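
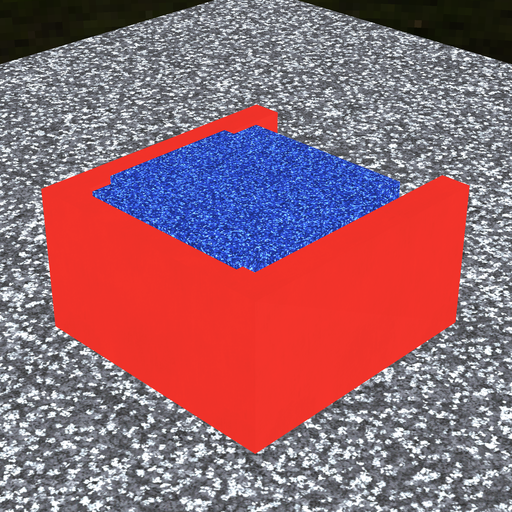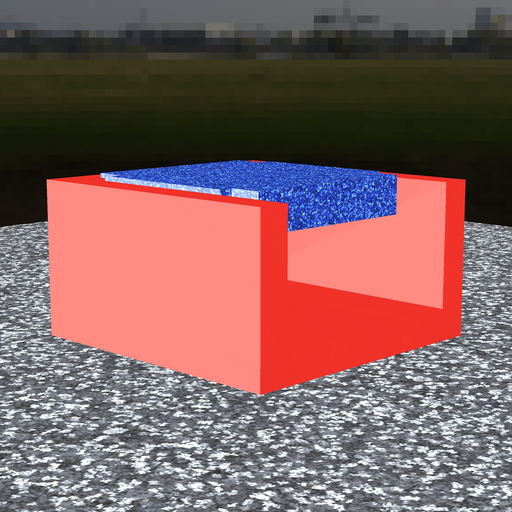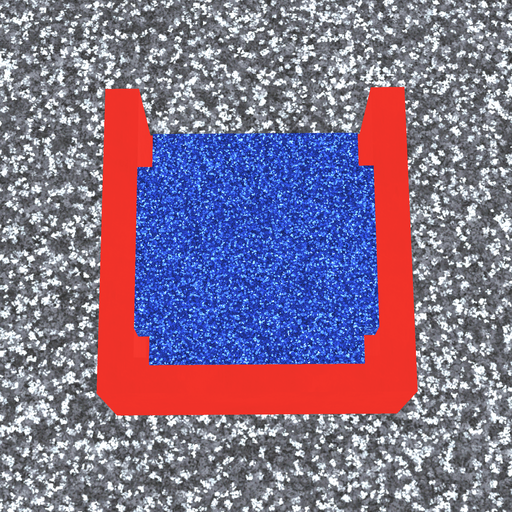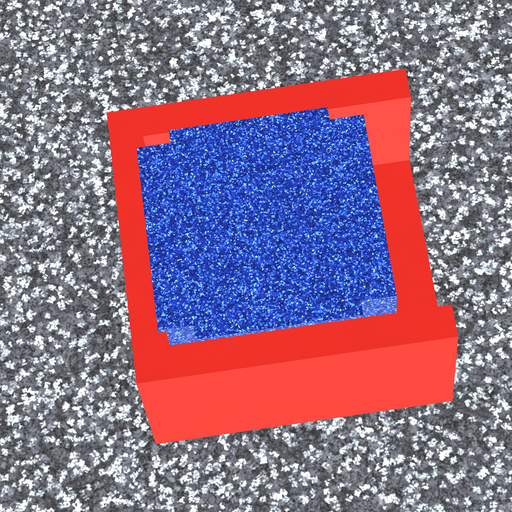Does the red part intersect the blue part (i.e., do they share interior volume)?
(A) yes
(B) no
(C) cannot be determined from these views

(A) yes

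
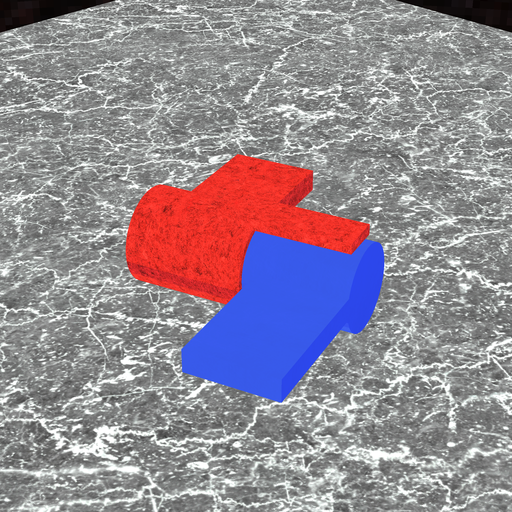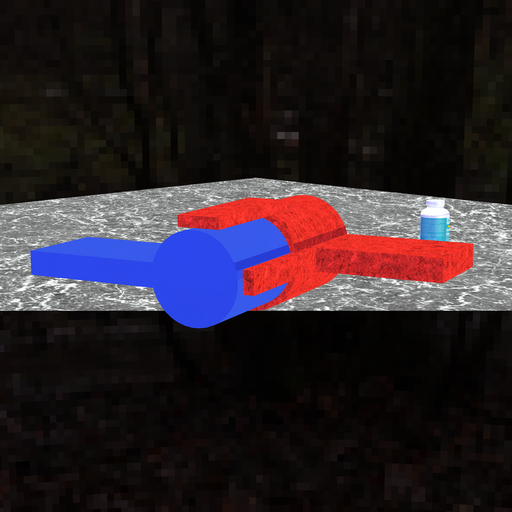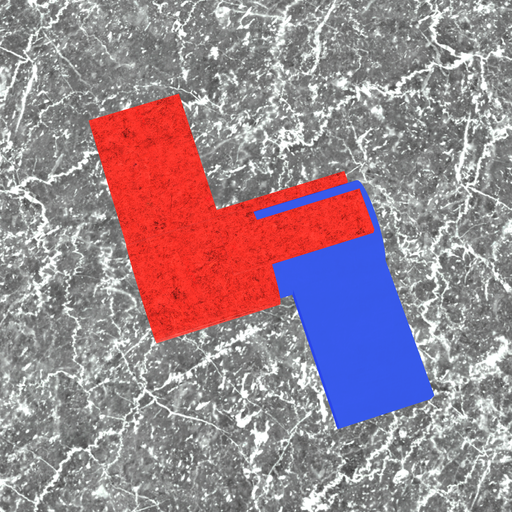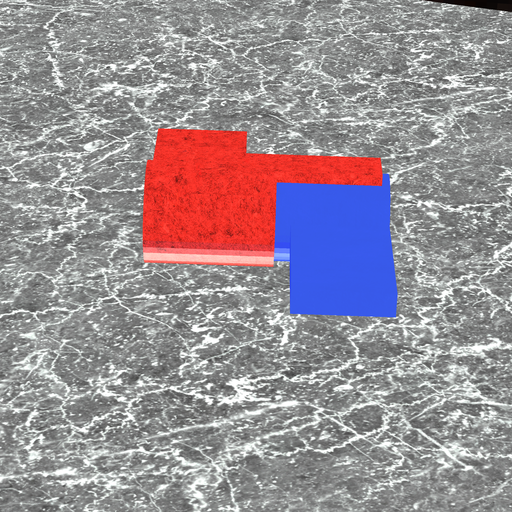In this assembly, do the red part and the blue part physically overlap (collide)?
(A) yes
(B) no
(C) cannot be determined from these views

(A) yes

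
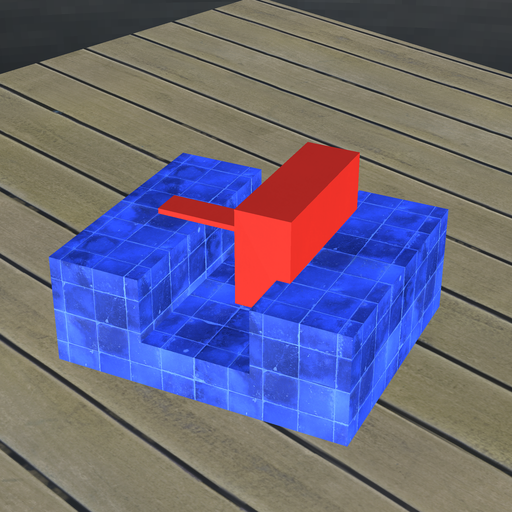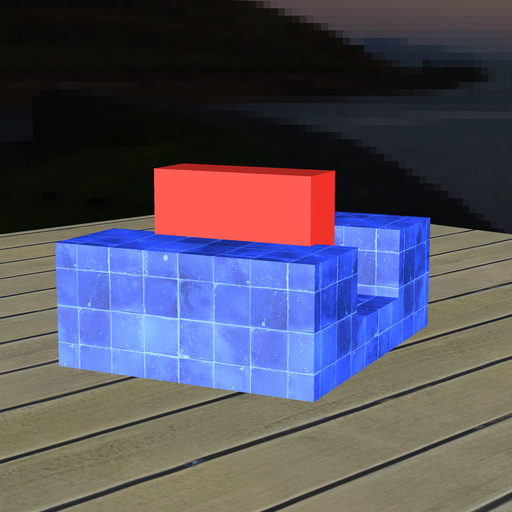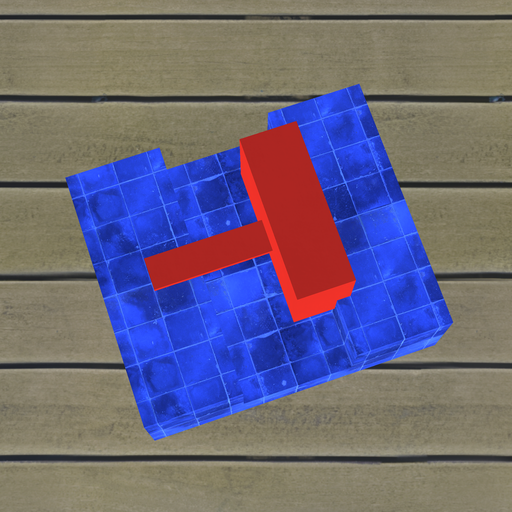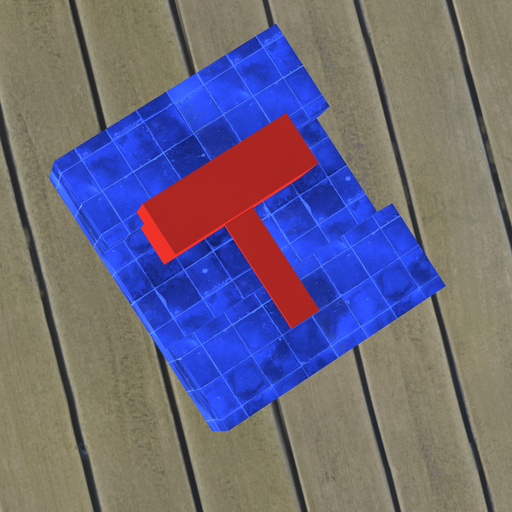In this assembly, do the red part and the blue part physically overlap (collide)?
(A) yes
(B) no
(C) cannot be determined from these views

(A) yes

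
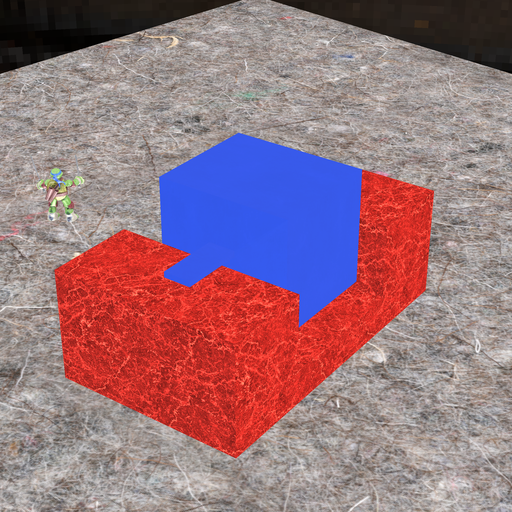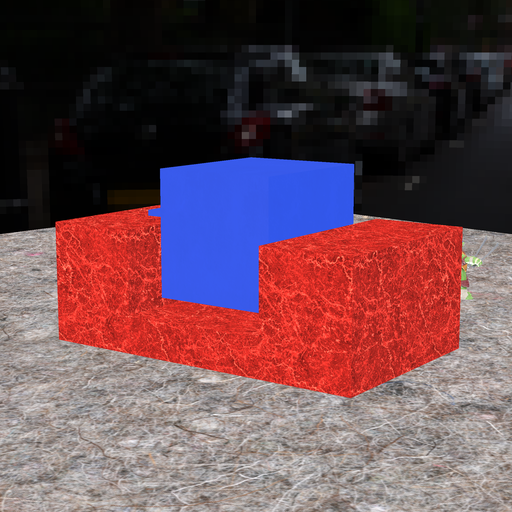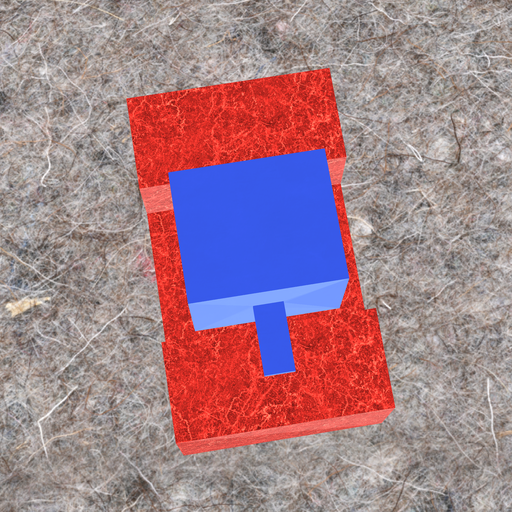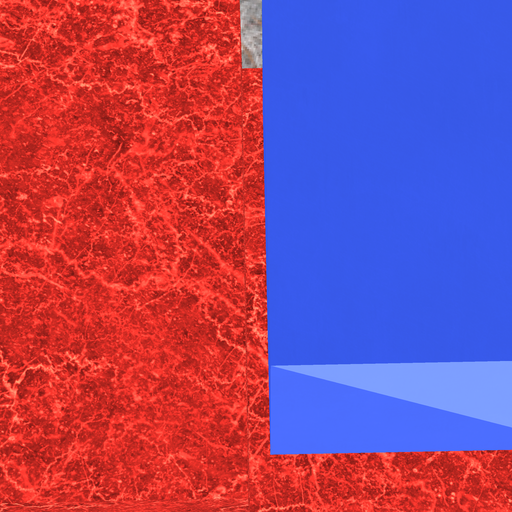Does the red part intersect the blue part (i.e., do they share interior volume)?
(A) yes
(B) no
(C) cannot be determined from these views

(B) no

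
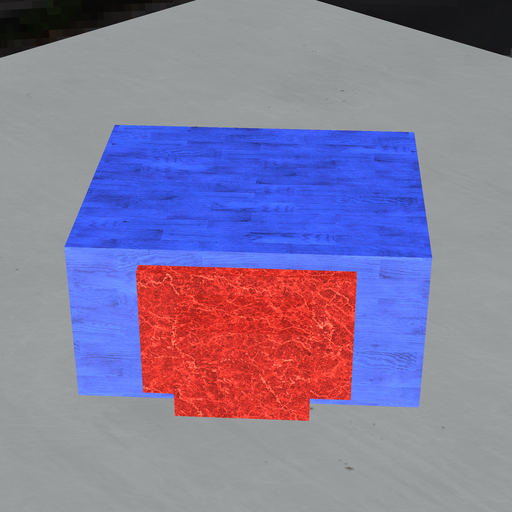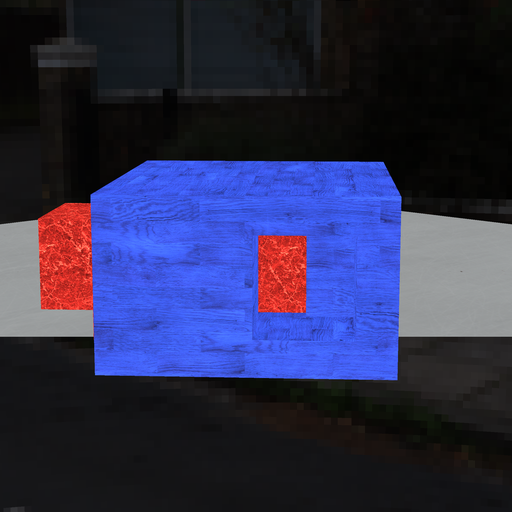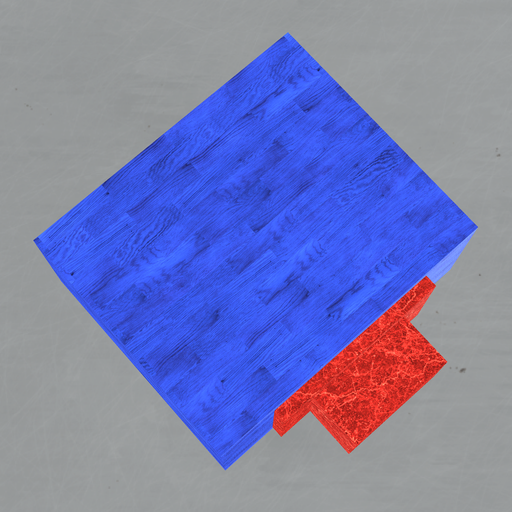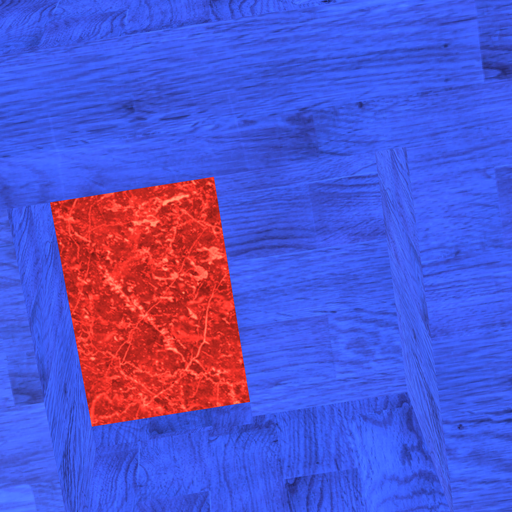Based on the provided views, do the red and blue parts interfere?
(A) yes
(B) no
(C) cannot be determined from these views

(A) yes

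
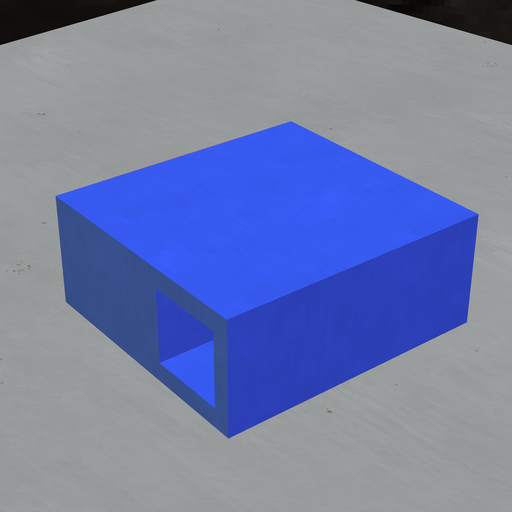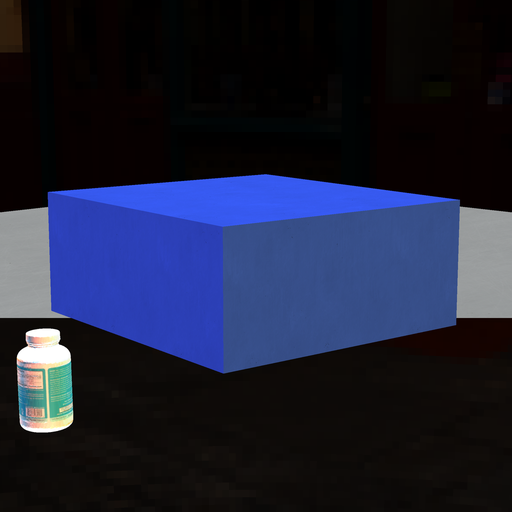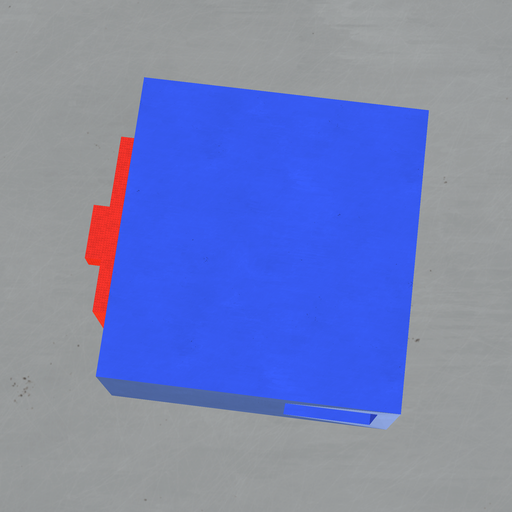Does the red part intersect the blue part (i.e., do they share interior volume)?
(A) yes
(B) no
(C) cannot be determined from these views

(C) cannot be determined from these views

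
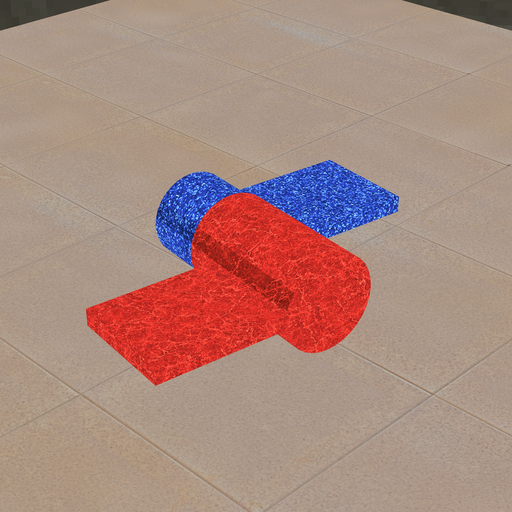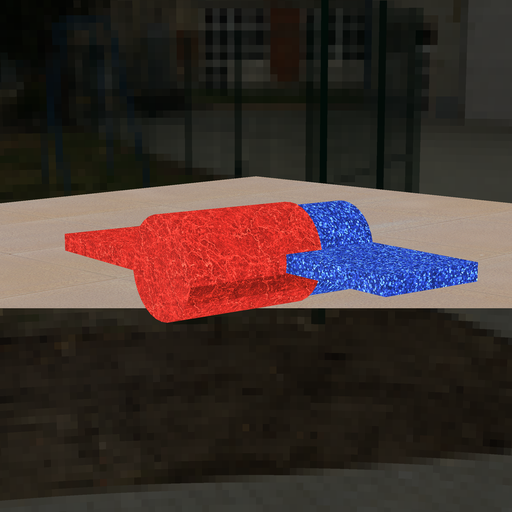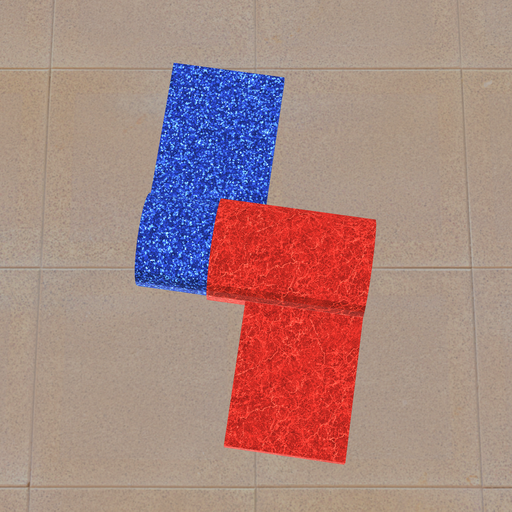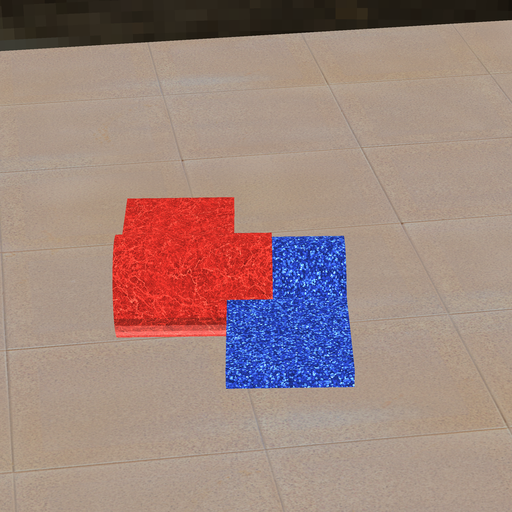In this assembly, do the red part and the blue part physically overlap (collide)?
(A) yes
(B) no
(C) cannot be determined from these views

(A) yes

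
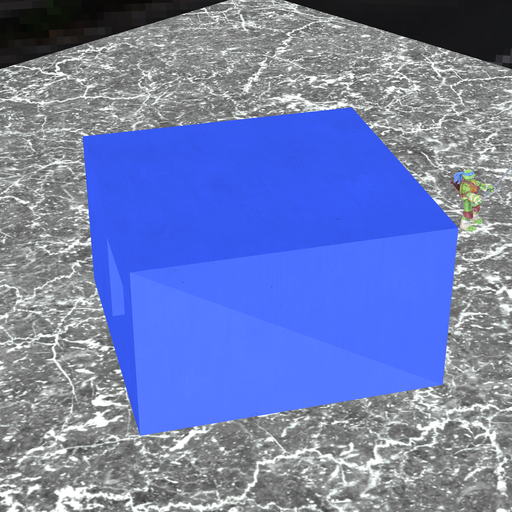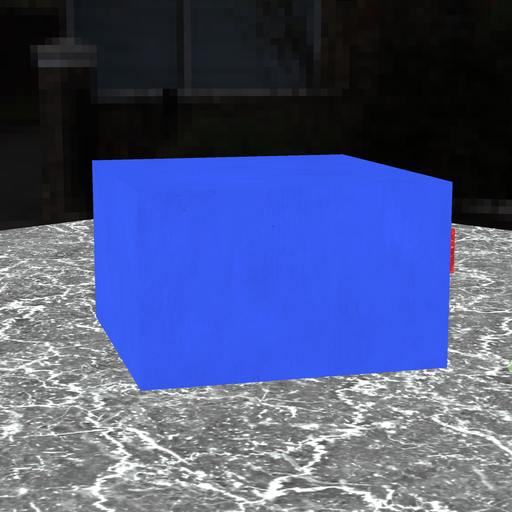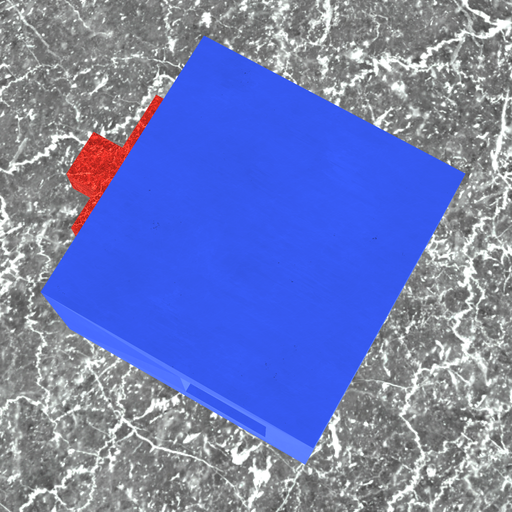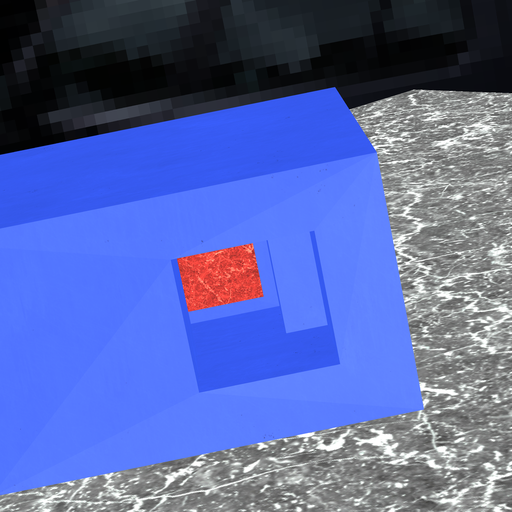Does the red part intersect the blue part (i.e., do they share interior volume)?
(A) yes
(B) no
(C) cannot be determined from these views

(B) no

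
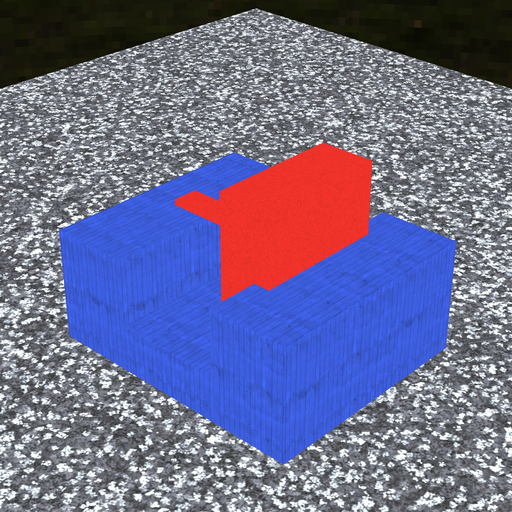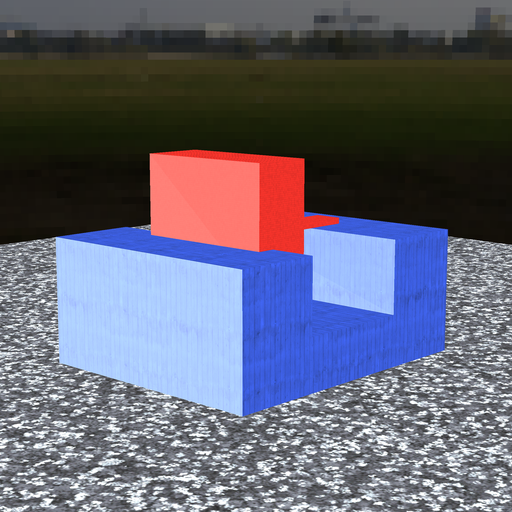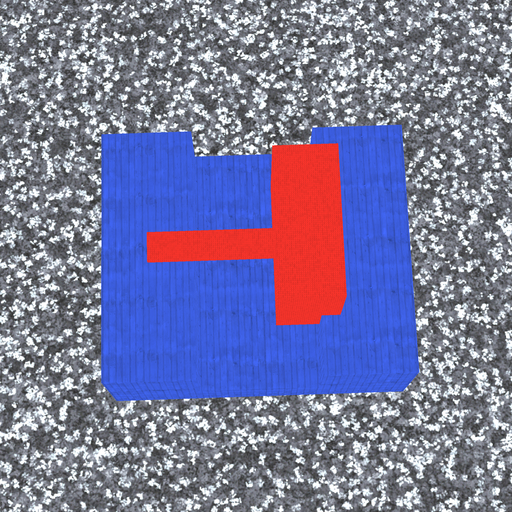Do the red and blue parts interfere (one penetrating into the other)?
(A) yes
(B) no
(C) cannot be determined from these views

(A) yes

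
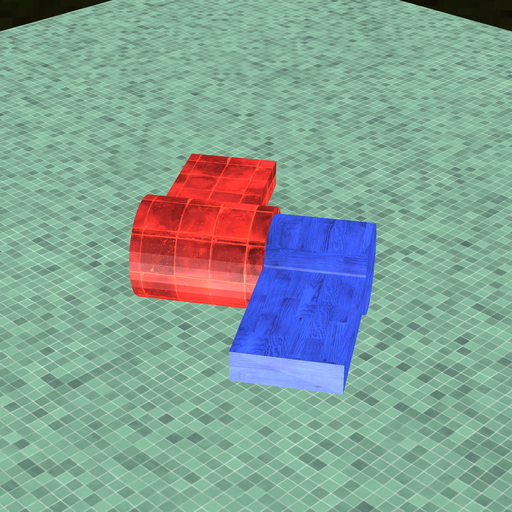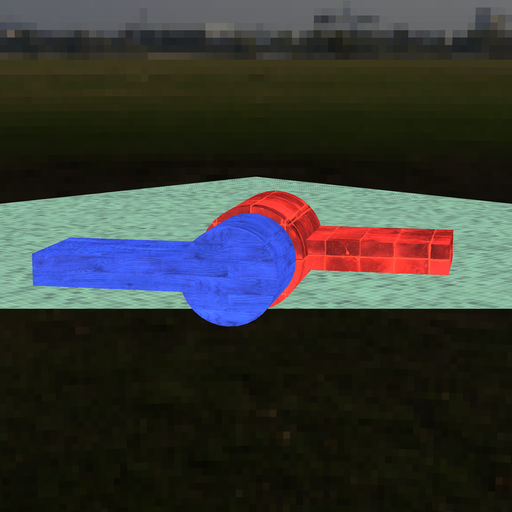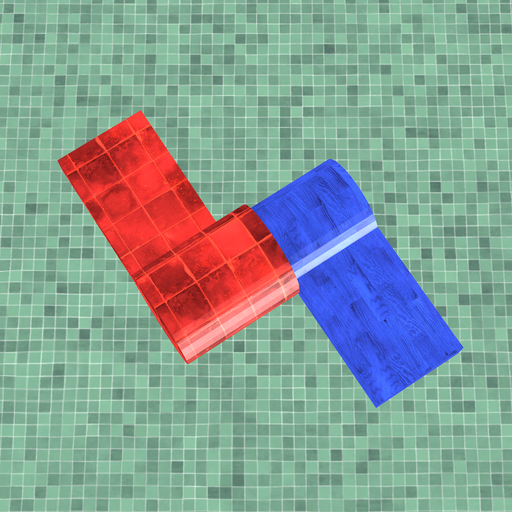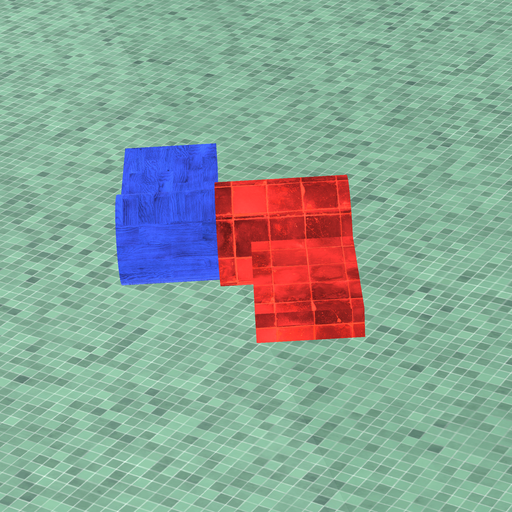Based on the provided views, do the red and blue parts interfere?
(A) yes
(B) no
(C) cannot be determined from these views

(A) yes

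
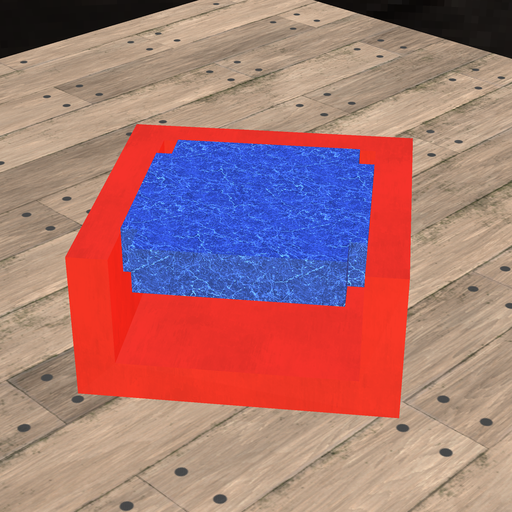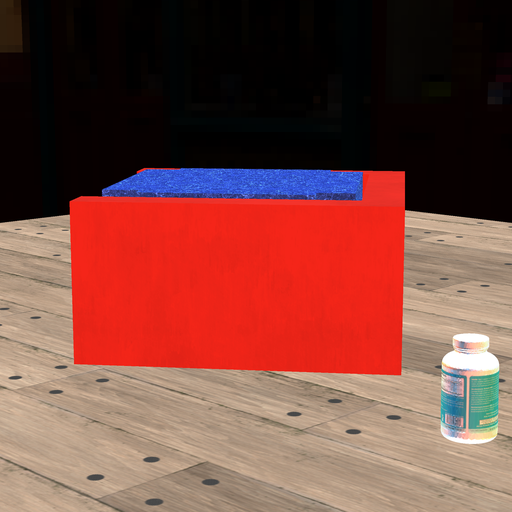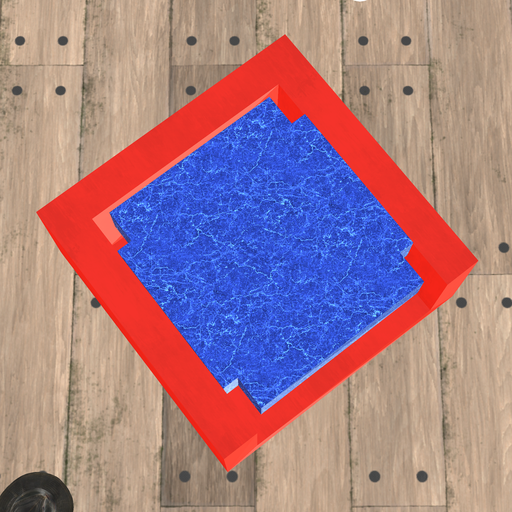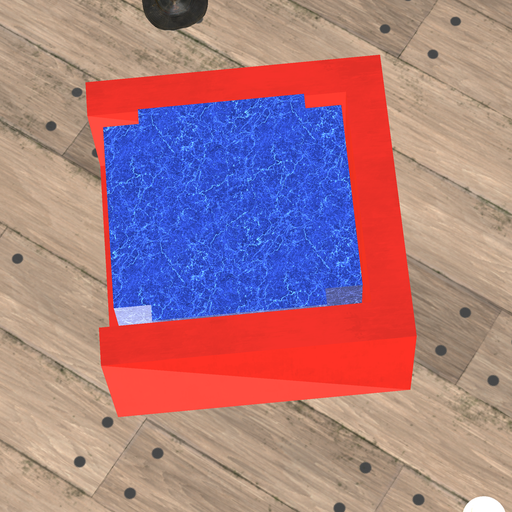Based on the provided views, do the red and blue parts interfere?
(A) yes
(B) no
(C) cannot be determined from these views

(B) no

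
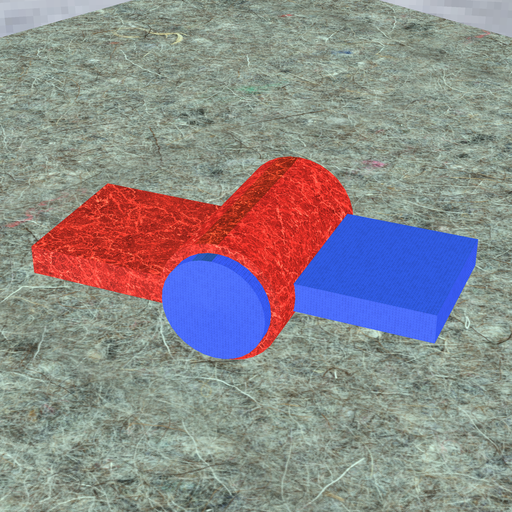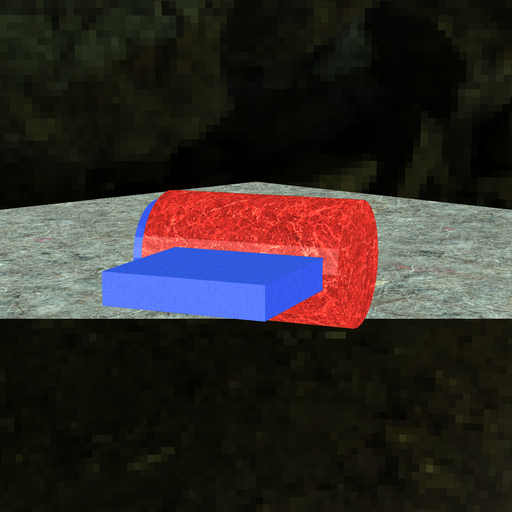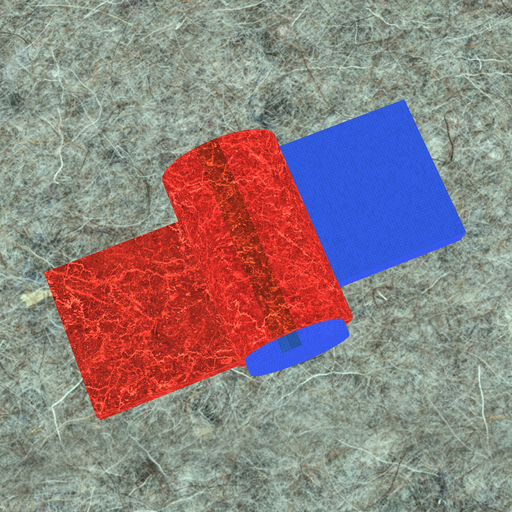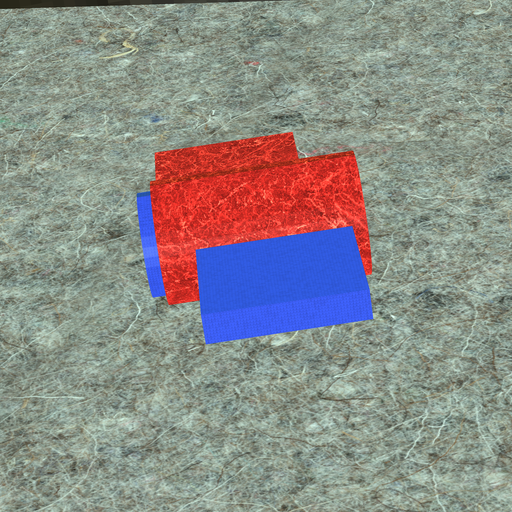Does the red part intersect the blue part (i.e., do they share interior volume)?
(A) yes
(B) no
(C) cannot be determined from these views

(A) yes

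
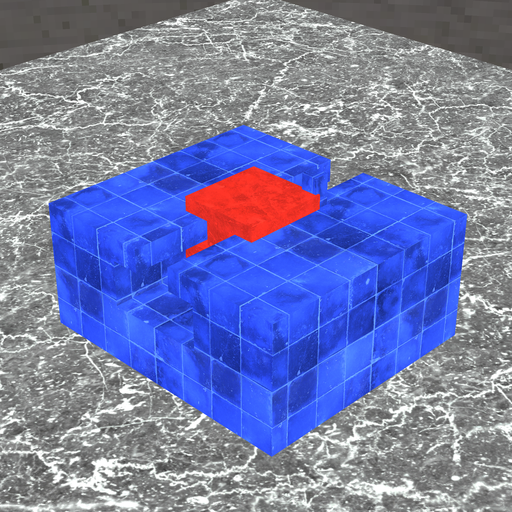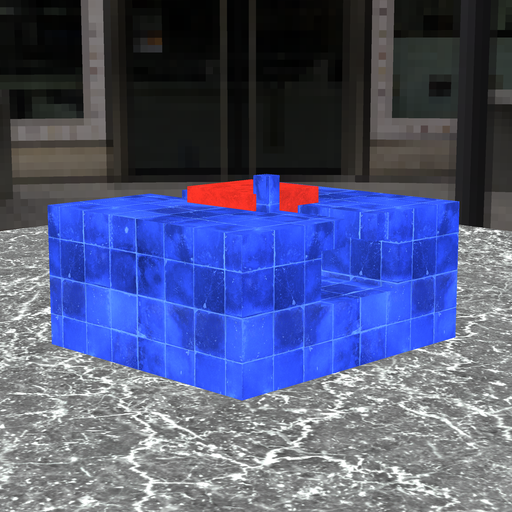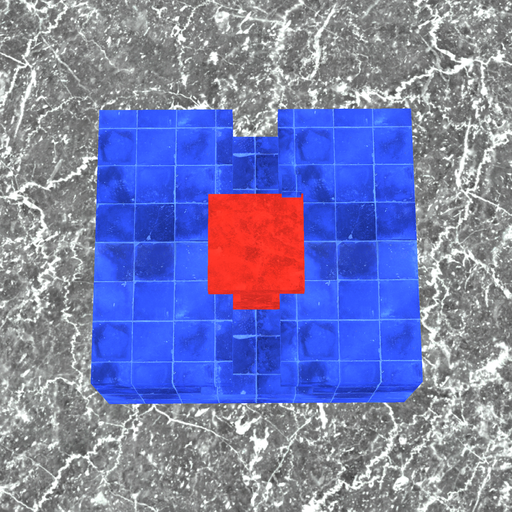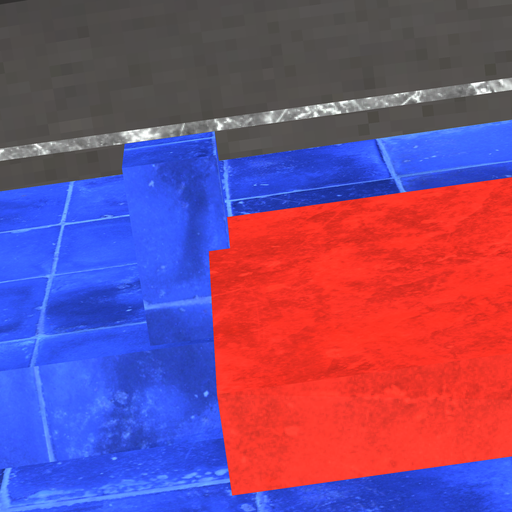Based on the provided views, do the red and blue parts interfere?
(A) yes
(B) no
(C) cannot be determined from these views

(A) yes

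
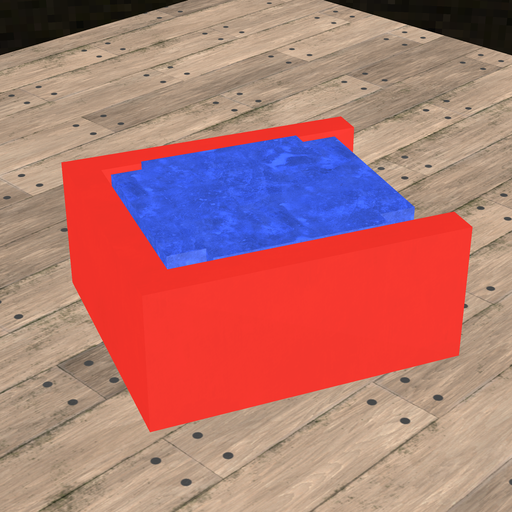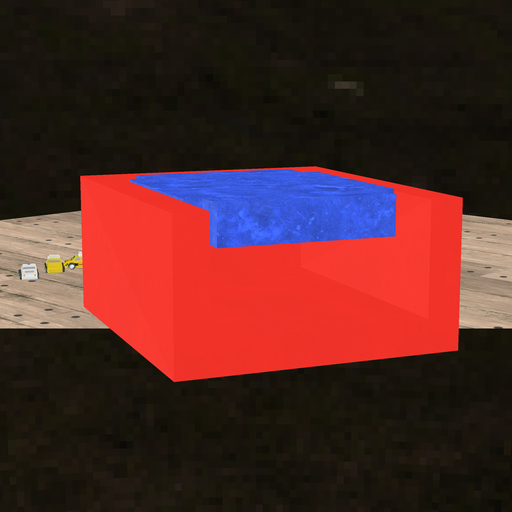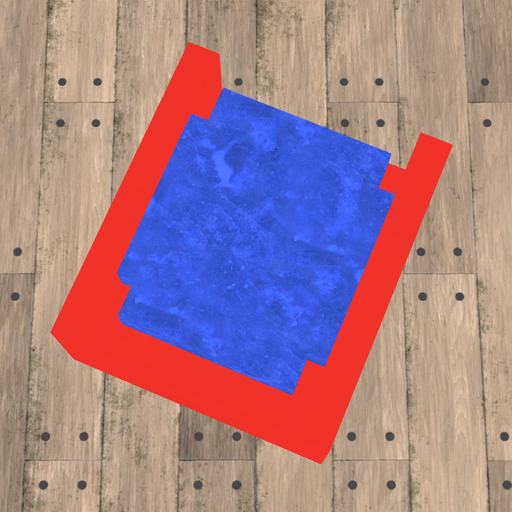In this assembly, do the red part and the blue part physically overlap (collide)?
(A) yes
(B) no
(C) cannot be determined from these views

(B) no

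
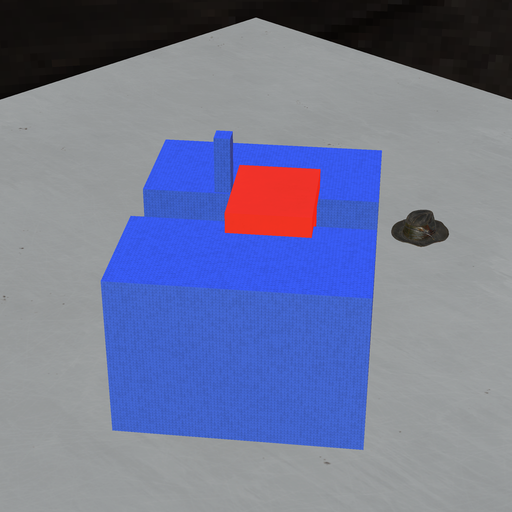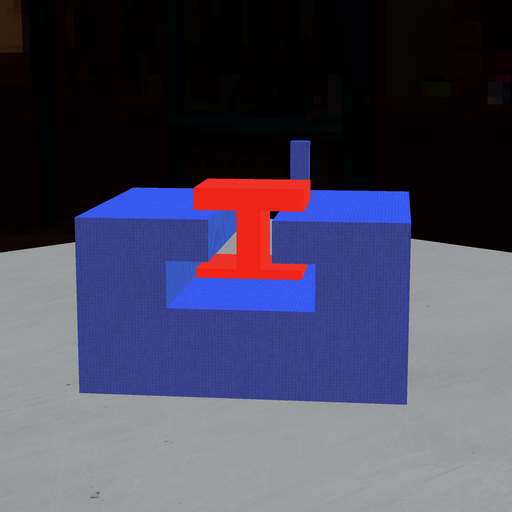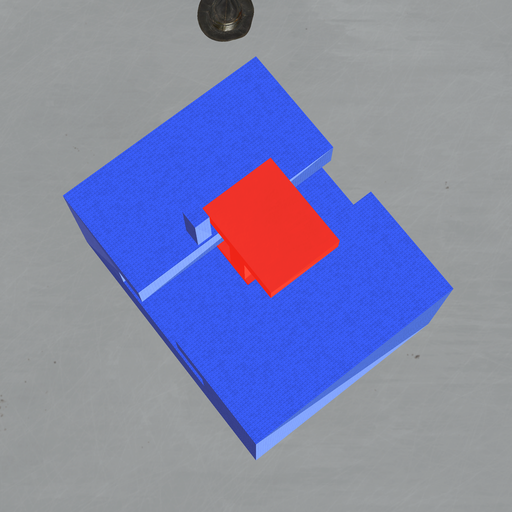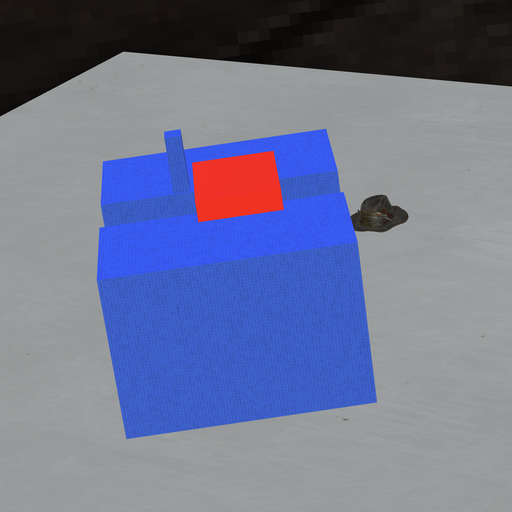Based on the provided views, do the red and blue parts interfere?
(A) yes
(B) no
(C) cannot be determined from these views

(B) no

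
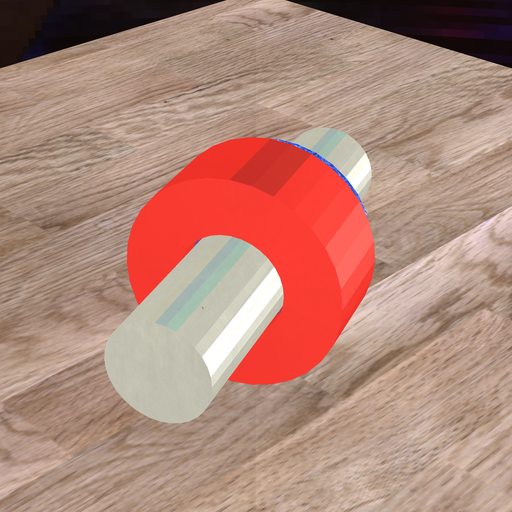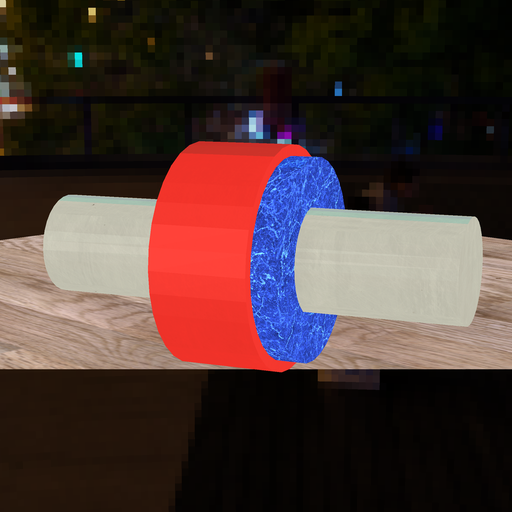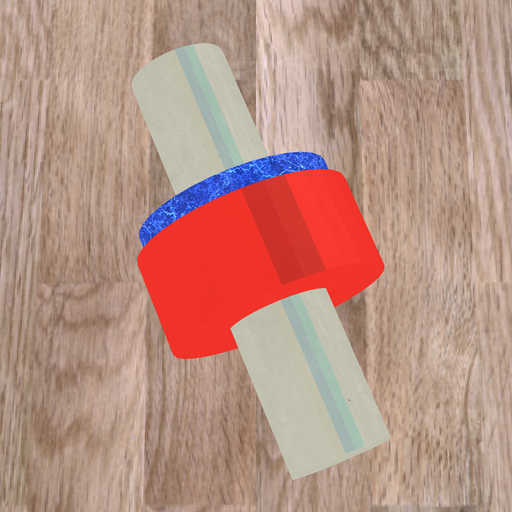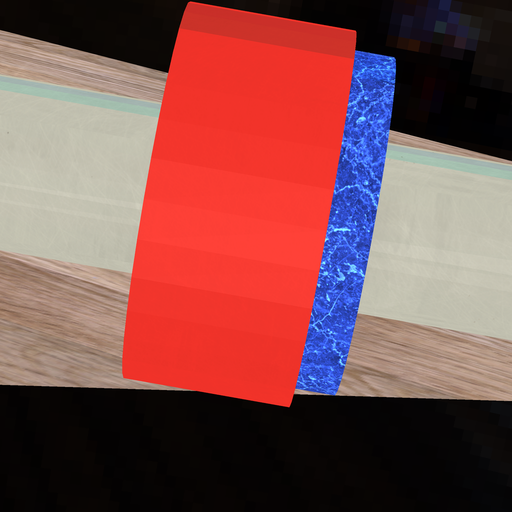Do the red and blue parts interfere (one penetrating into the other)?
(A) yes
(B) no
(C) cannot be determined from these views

(A) yes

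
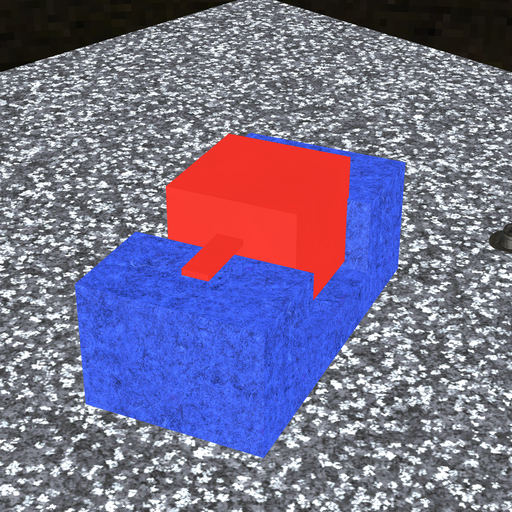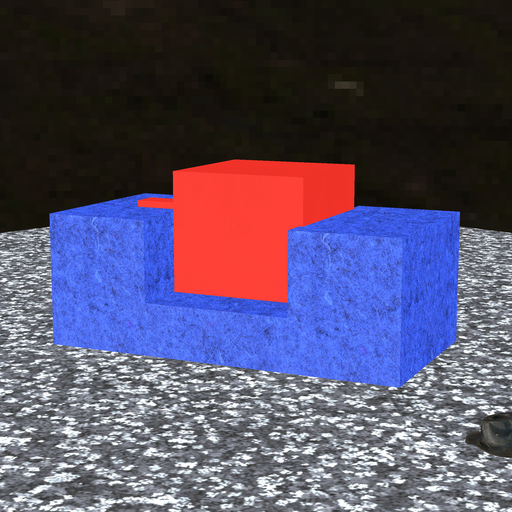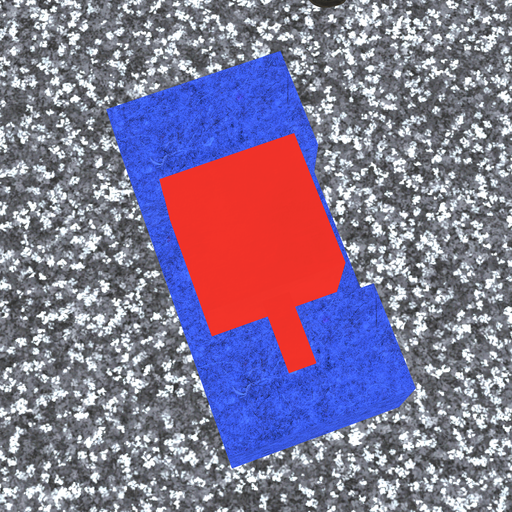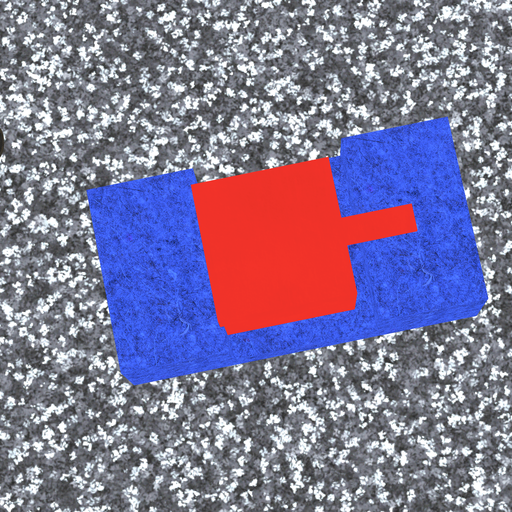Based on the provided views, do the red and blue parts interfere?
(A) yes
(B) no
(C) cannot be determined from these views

(A) yes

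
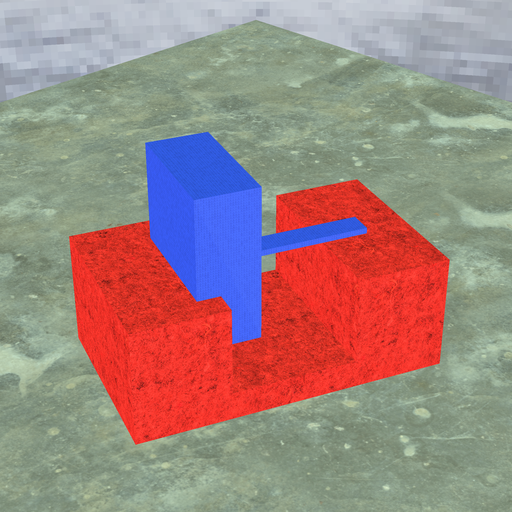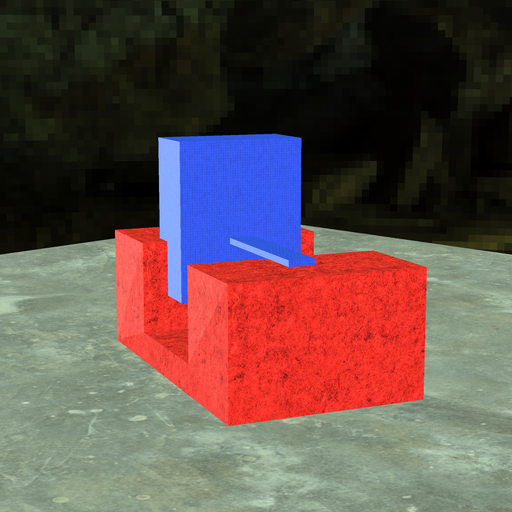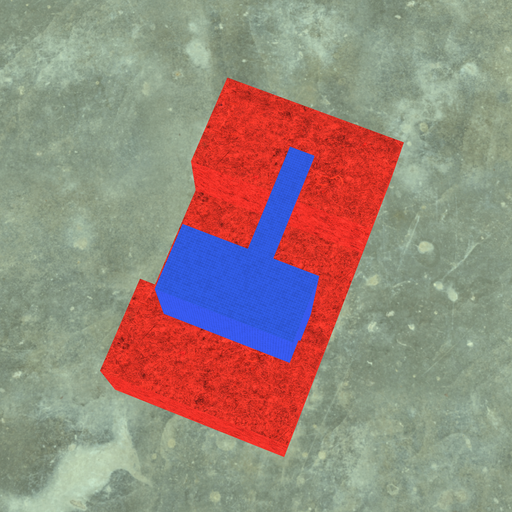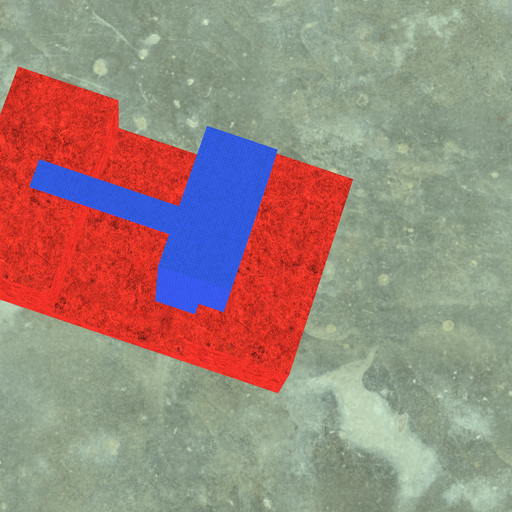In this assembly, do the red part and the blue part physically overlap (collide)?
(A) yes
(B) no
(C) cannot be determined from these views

(A) yes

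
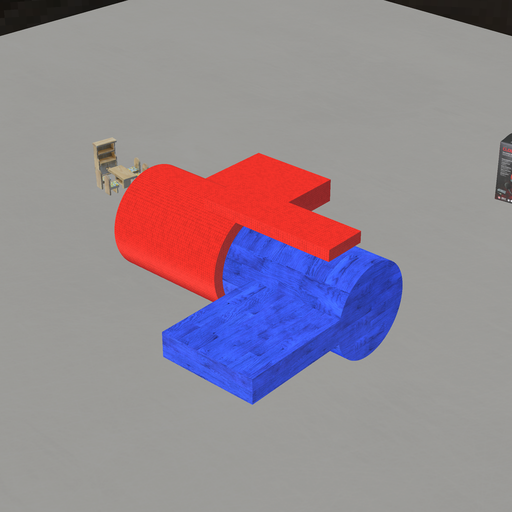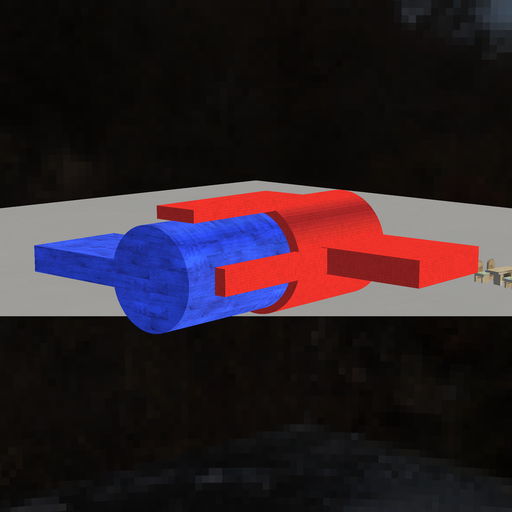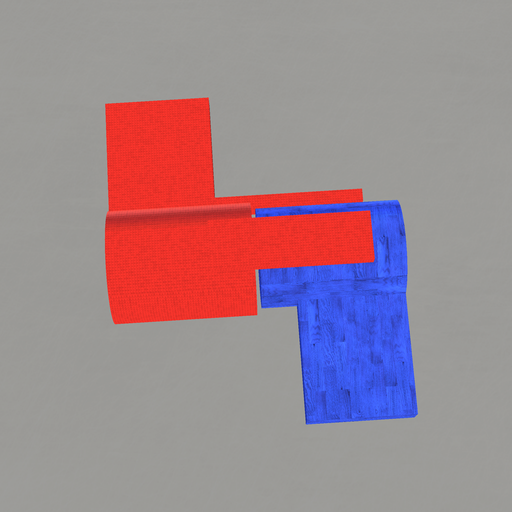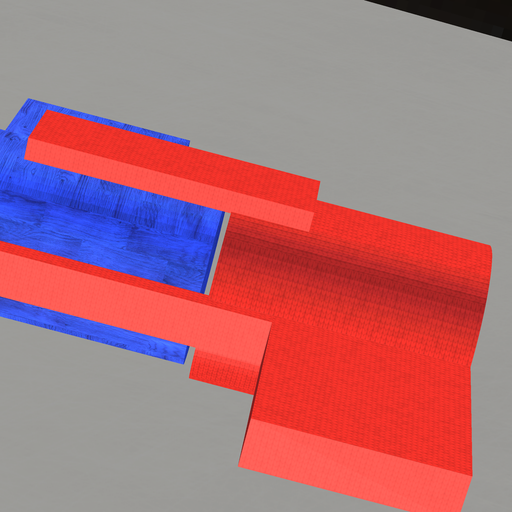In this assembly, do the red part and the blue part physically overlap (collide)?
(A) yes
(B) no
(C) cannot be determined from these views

(B) no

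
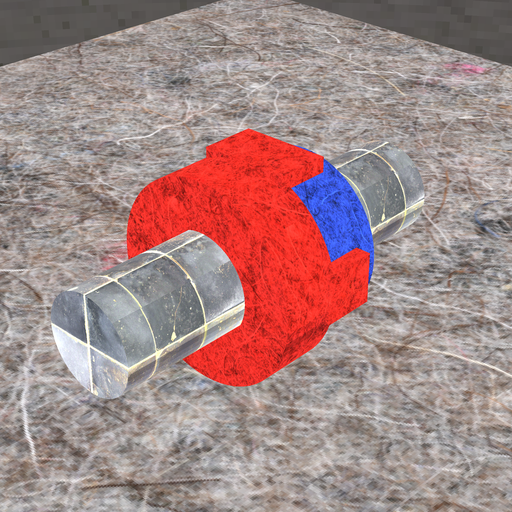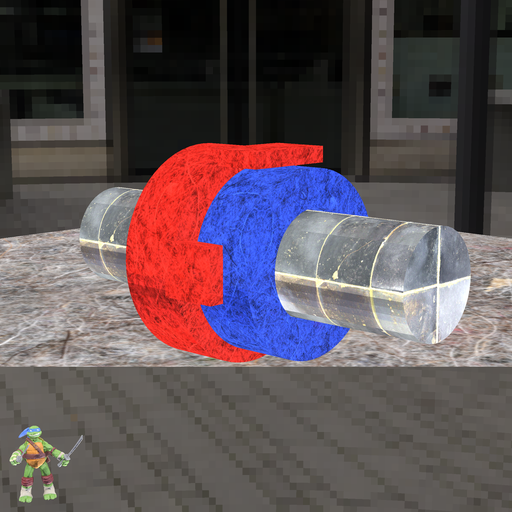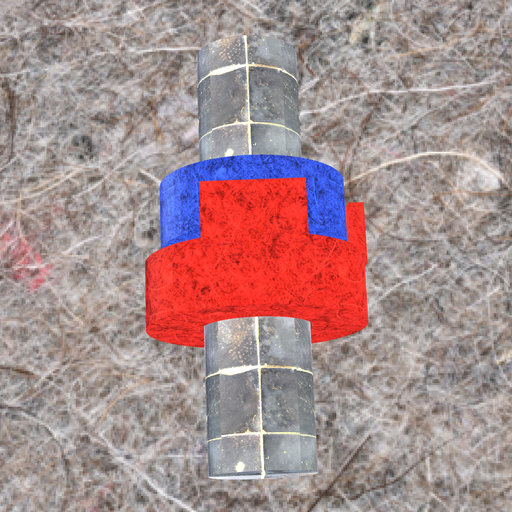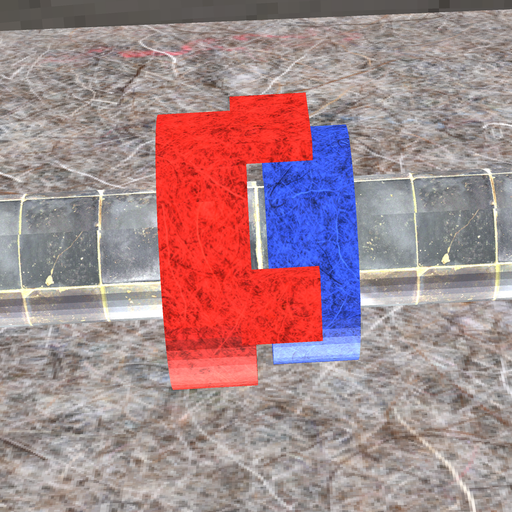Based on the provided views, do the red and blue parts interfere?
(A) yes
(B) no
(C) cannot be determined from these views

(B) no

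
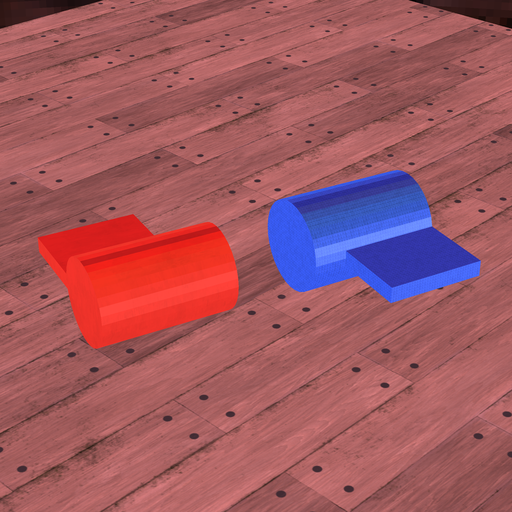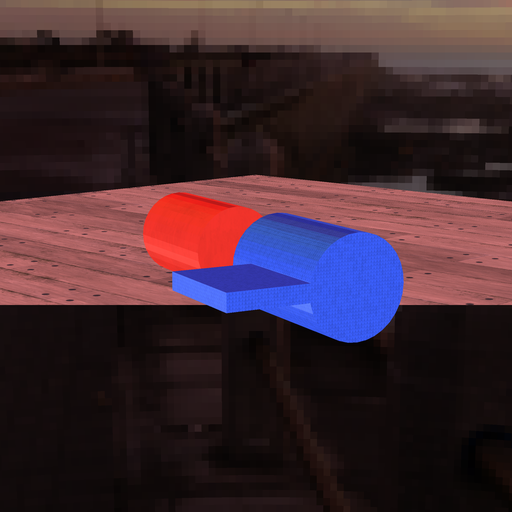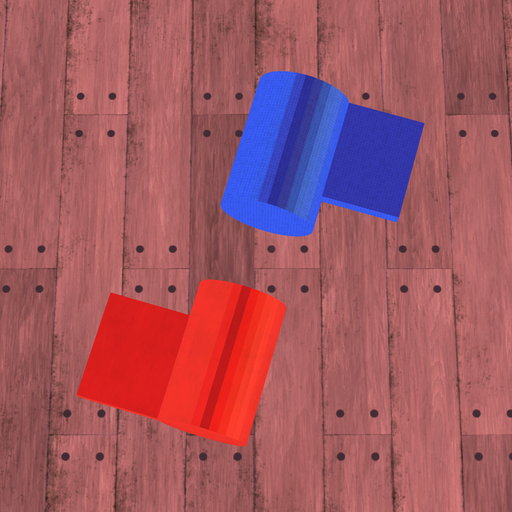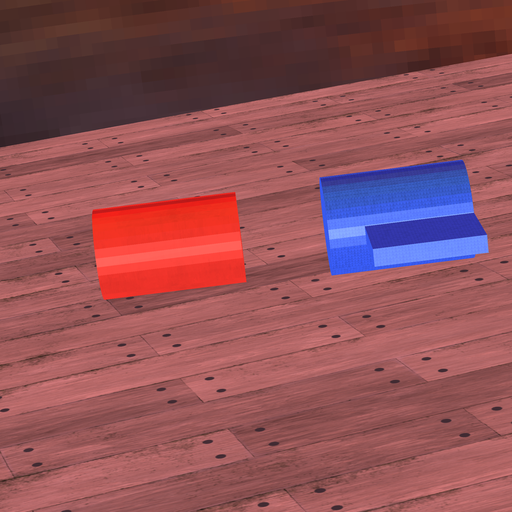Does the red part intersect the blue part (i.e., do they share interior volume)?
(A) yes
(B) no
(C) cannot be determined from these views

(B) no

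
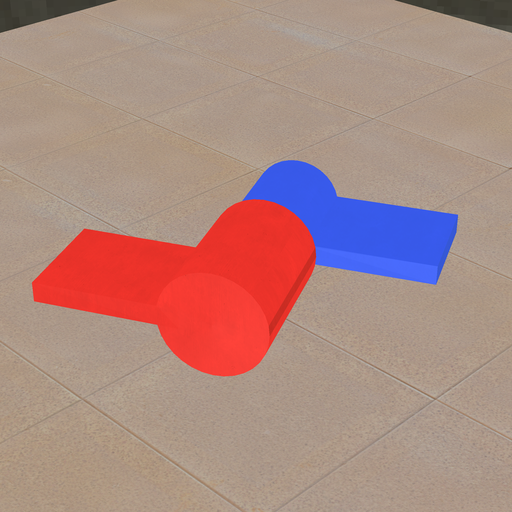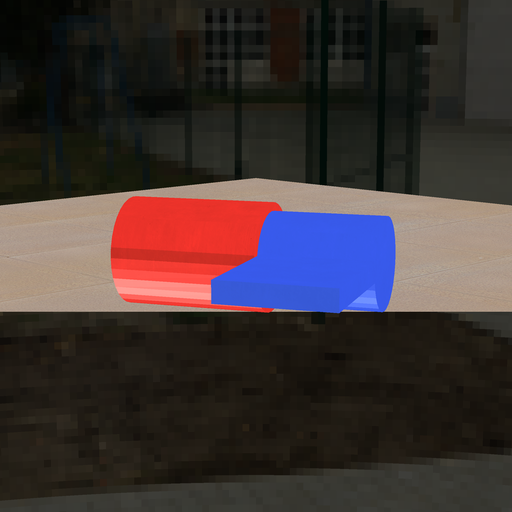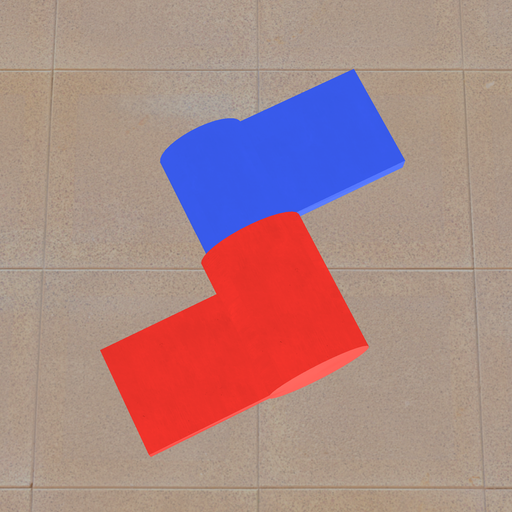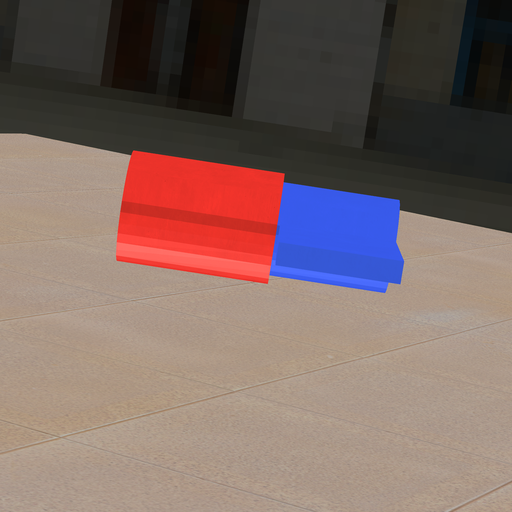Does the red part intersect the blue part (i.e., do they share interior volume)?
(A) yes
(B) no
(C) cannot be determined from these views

(A) yes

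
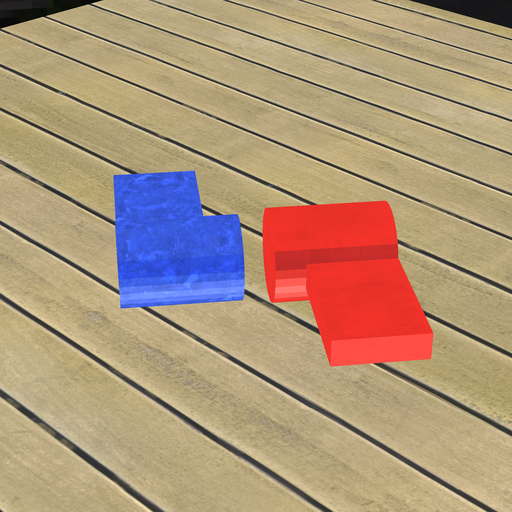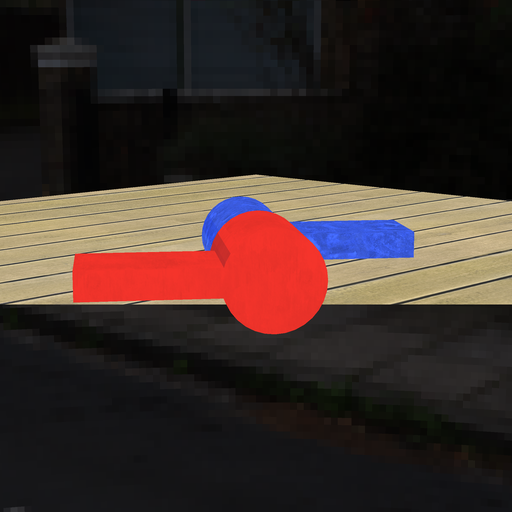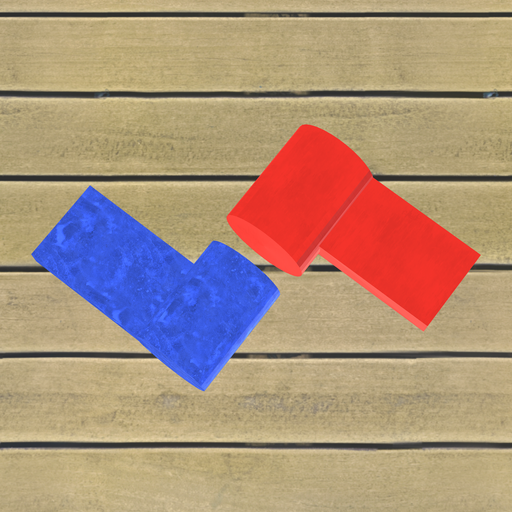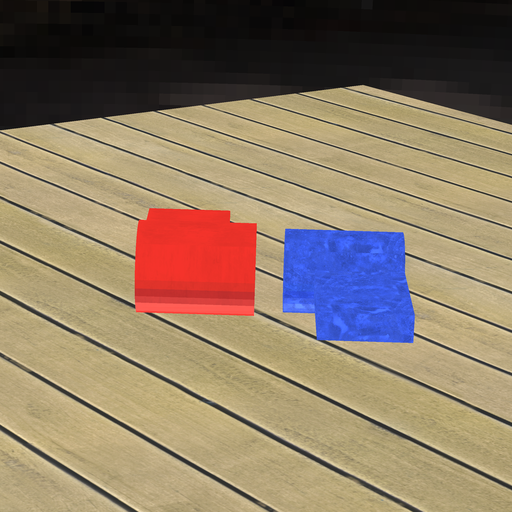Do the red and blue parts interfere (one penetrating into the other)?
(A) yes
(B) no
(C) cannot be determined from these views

(B) no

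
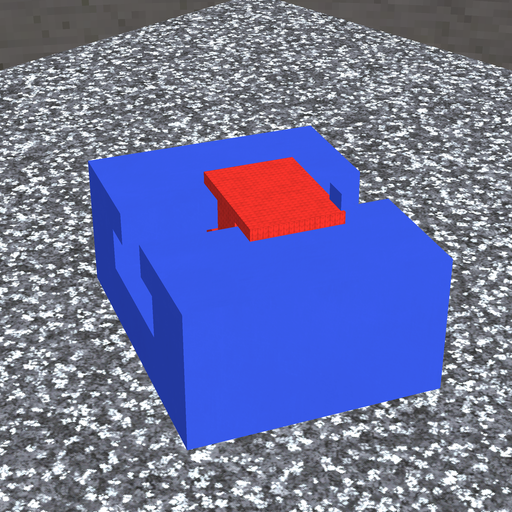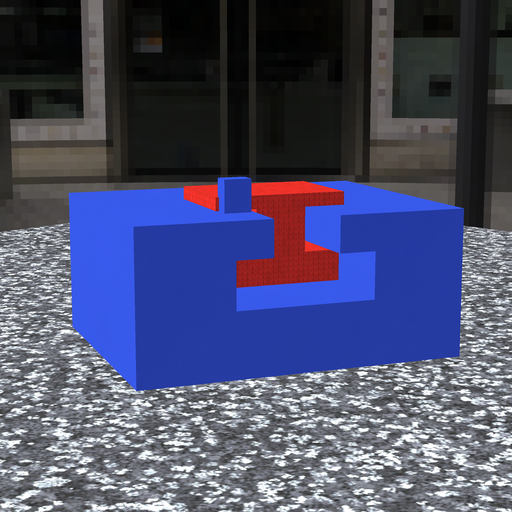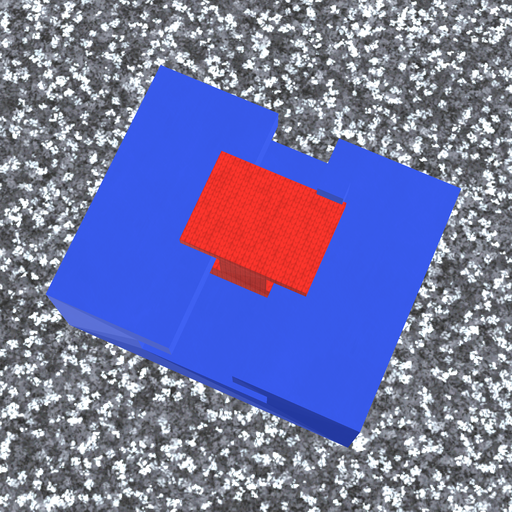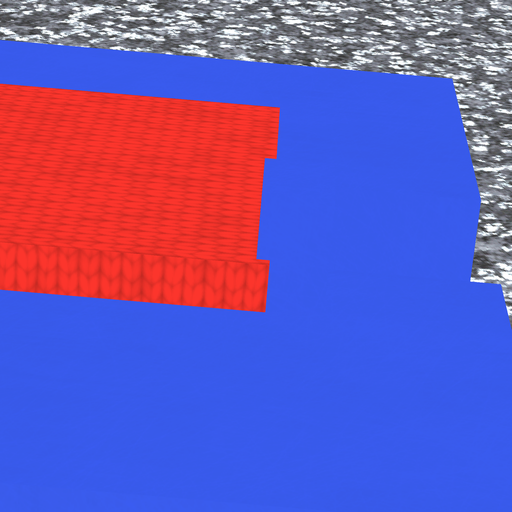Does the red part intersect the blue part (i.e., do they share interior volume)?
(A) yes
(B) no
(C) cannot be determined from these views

(A) yes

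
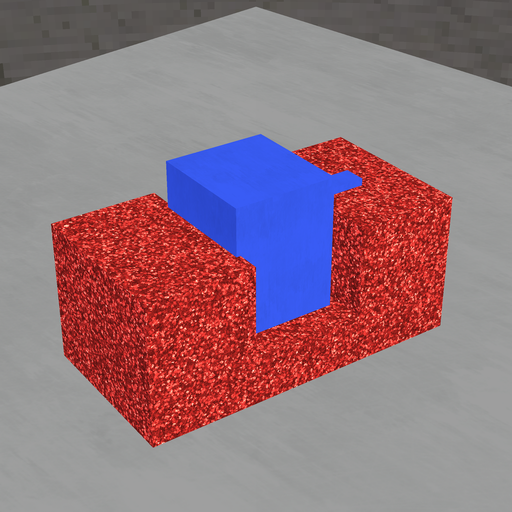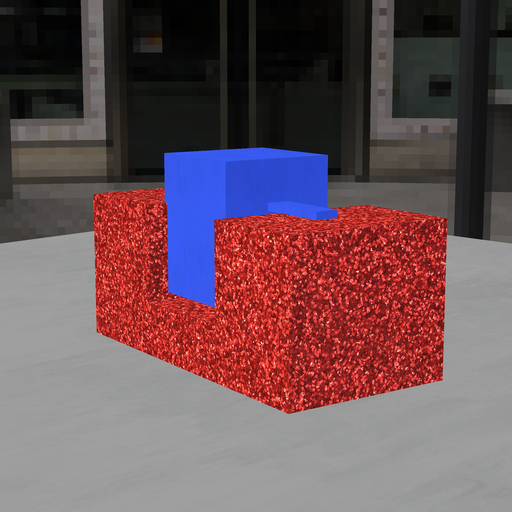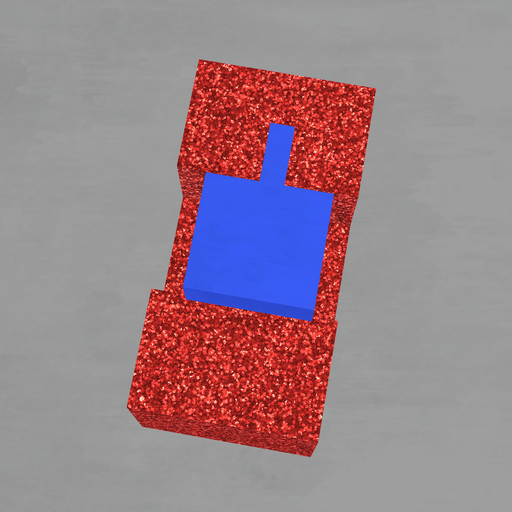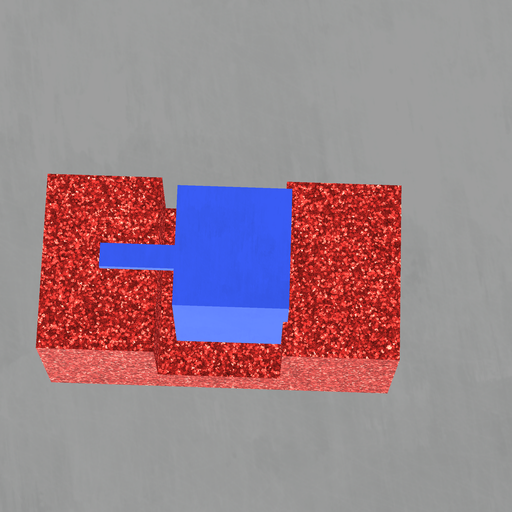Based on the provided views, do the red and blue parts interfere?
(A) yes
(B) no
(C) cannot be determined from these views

(A) yes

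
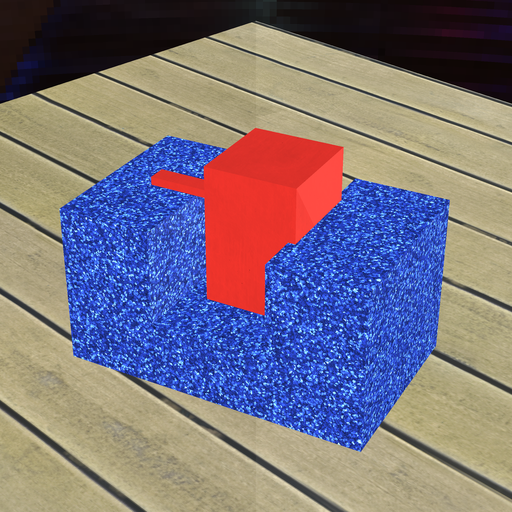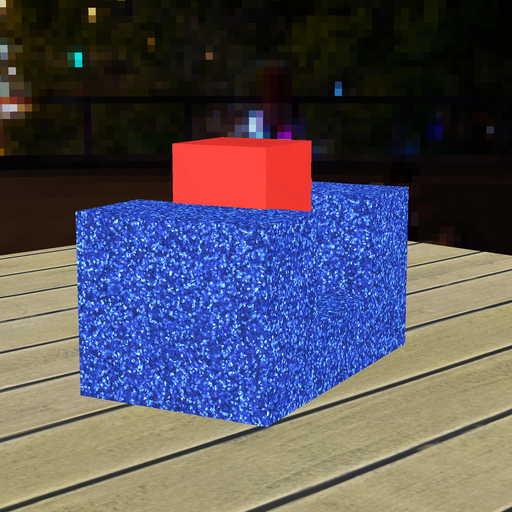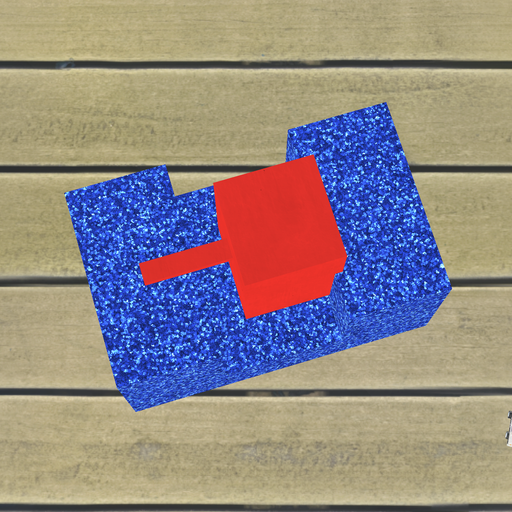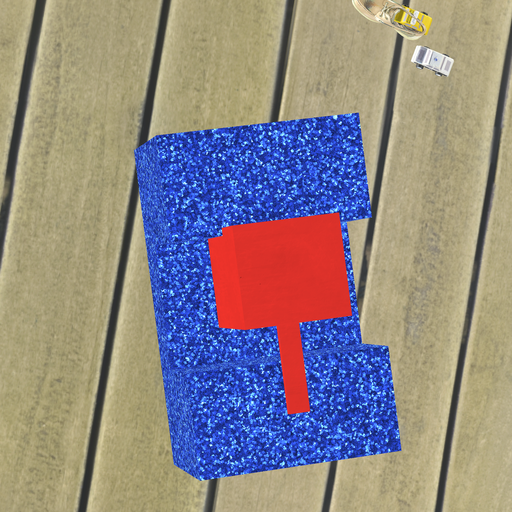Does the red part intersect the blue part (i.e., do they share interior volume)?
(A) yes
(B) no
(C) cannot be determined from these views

(A) yes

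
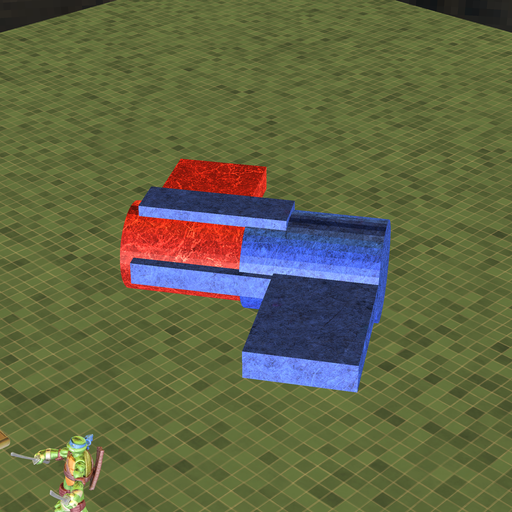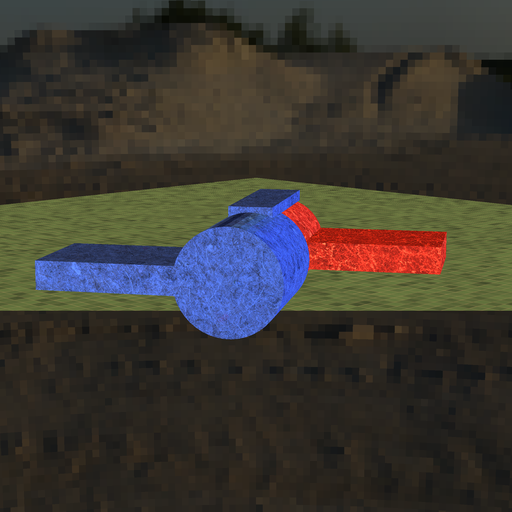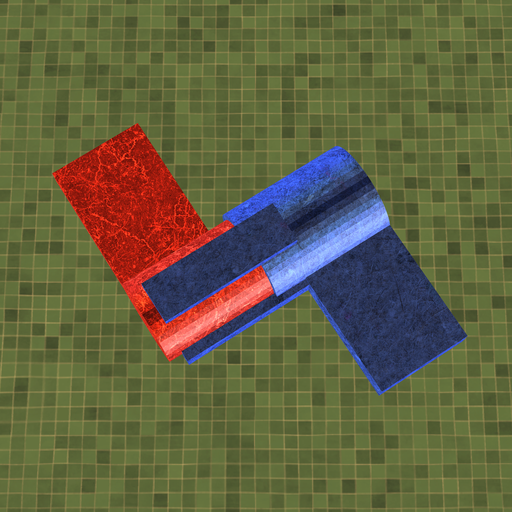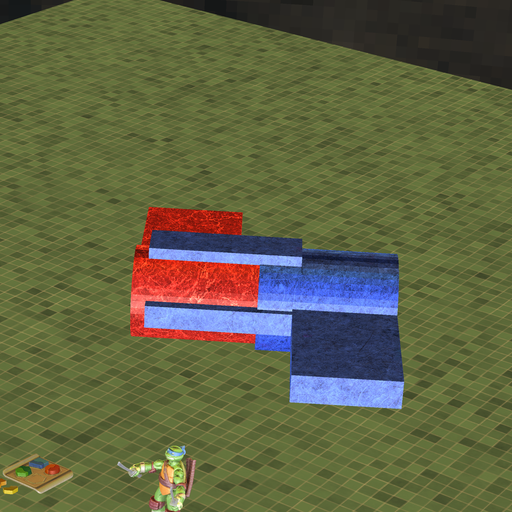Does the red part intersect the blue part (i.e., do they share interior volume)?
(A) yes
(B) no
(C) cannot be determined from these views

(A) yes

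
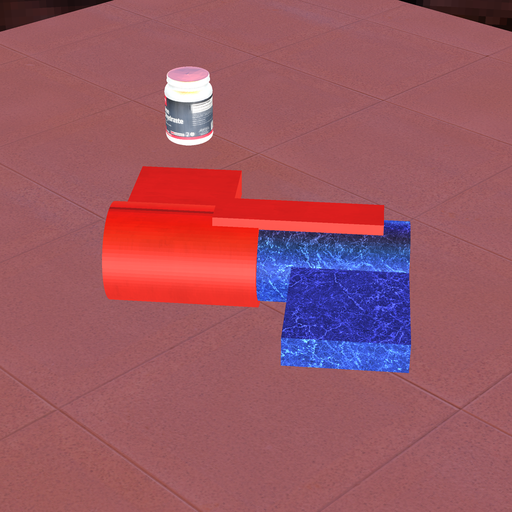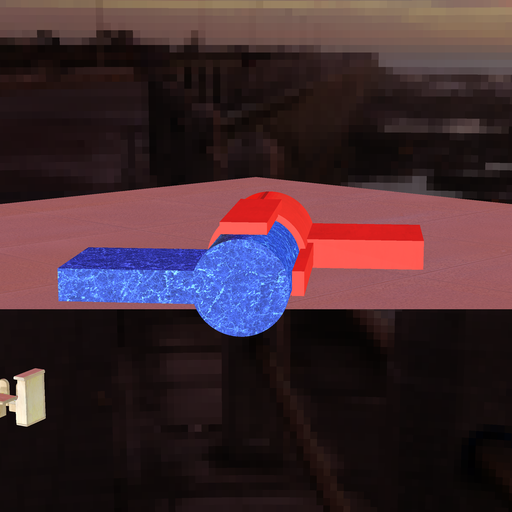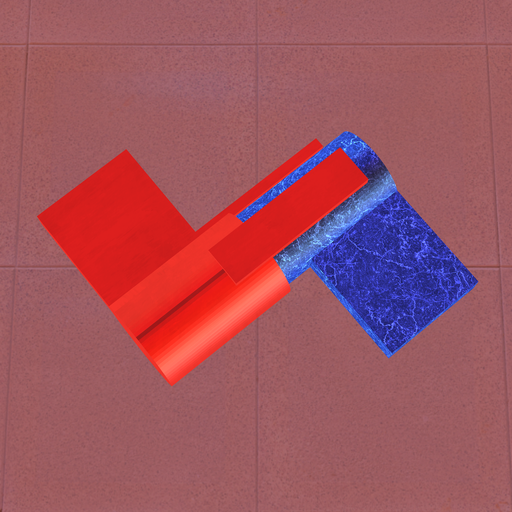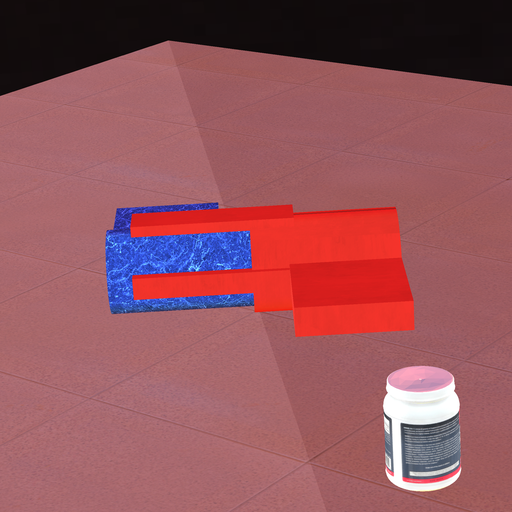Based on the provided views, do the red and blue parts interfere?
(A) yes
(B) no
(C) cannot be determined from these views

(A) yes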